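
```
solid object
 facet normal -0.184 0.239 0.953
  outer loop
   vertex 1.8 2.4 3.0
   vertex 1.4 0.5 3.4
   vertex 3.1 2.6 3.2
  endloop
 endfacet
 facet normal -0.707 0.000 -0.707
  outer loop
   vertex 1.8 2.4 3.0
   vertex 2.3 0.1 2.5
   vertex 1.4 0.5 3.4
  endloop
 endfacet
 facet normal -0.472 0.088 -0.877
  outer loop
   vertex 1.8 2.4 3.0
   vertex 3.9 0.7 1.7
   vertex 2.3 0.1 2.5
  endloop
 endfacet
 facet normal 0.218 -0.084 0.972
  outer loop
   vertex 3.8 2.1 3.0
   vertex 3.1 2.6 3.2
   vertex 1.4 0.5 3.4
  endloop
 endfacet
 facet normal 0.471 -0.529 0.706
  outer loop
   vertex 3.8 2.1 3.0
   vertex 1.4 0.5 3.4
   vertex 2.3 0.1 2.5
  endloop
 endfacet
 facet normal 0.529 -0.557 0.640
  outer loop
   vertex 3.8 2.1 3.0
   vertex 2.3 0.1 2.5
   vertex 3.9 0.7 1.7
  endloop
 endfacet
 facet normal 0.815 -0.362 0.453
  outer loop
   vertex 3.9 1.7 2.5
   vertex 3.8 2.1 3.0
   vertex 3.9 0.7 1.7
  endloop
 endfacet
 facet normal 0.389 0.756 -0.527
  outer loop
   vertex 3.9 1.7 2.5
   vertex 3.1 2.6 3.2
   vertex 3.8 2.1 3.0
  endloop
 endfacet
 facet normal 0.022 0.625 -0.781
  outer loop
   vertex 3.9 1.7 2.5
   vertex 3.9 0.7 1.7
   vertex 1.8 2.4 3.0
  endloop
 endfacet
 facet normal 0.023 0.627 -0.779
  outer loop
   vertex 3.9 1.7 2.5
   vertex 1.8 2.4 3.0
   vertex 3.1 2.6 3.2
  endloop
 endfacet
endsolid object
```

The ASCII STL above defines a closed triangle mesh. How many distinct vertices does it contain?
7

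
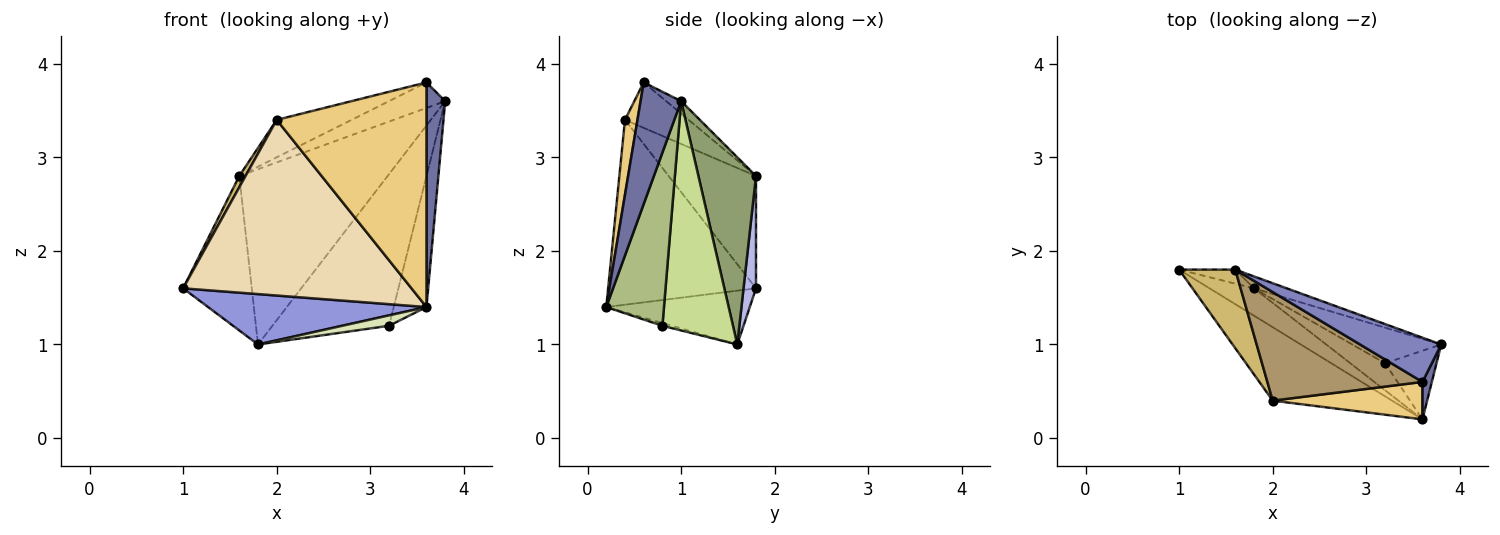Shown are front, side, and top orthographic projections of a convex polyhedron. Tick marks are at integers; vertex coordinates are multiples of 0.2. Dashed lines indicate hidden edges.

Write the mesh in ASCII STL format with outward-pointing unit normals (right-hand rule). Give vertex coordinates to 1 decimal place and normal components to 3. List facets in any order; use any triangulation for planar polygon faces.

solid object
 facet normal 0.906 -0.418 0.070
  outer loop
   vertex 3.6 0.6 3.8
   vertex 3.6 0.2 1.4
   vertex 3.8 1.0 3.6
  endloop
 endfacet
 facet normal -0.132 0.495 0.859
  outer loop
   vertex 1.6 1.8 2.8
   vertex 3.6 0.6 3.8
   vertex 3.8 1.0 3.6
  endloop
 endfacet
 facet normal -0.500 -0.761 -0.413
  outer loop
   vertex 1.8 1.6 1.0
   vertex 3.6 0.2 1.4
   vertex 1.0 1.8 1.6
  endloop
 endfacet
 facet normal 0.178 0.980 -0.089
  outer loop
   vertex 1.8 1.6 1.0
   vertex 1.0 1.8 1.6
   vertex 1.6 1.8 2.8
  endloop
 endfacet
 facet normal 0.361 0.930 -0.063
  outer loop
   vertex 1.8 1.6 1.0
   vertex 1.6 1.8 2.8
   vertex 3.8 1.0 3.6
  endloop
 endfacet
 facet normal 0.842 0.478 -0.250
  outer loop
   vertex 3.2 0.8 1.2
   vertex 3.8 1.0 3.6
   vertex 3.6 0.2 1.4
  endloop
 endfacet
 facet normal 0.507 0.839 -0.197
  outer loop
   vertex 3.2 0.8 1.2
   vertex 1.8 1.6 1.0
   vertex 3.8 1.0 3.6
  endloop
 endfacet
 facet normal -0.072 -0.358 -0.931
  outer loop
   vertex 3.2 0.8 1.2
   vertex 3.6 0.2 1.4
   vertex 1.8 1.6 1.0
  endloop
 endfacet
 facet normal -0.267 0.314 0.911
  outer loop
   vertex 2.0 0.4 3.4
   vertex 3.6 0.6 3.8
   vertex 1.6 1.8 2.8
  endloop
 endfacet
 facet normal -0.893 -0.064 0.446
  outer loop
   vertex 2.0 0.4 3.4
   vertex 1.6 1.8 2.8
   vertex 1.0 1.8 1.6
  endloop
 endfacet
 facet normal 0.082 -0.983 0.164
  outer loop
   vertex 2.0 0.4 3.4
   vertex 3.6 0.2 1.4
   vertex 3.6 0.6 3.8
  endloop
 endfacet
 facet normal -0.513 -0.792 -0.331
  outer loop
   vertex 2.0 0.4 3.4
   vertex 1.0 1.8 1.6
   vertex 3.6 0.2 1.4
  endloop
 endfacet
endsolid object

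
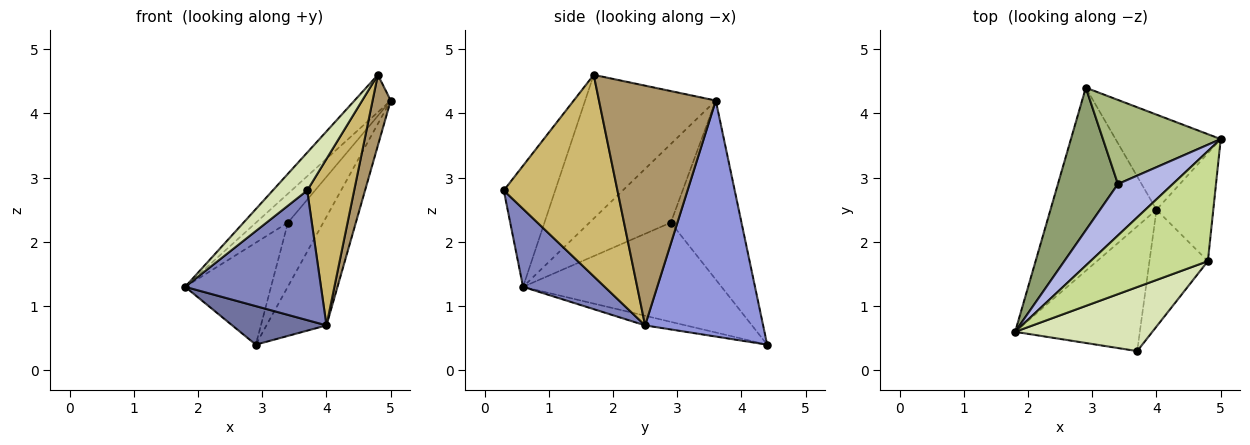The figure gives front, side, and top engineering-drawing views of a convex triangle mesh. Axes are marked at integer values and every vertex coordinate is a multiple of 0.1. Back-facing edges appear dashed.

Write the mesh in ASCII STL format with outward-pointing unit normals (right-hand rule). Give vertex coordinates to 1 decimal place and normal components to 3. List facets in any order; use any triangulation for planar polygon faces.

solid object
 facet normal -0.089 -0.205 -0.975
  outer loop
   vertex 4.0 2.5 0.7
   vertex 1.8 0.6 1.3
   vertex 2.9 4.4 0.4
  endloop
 endfacet
 facet normal 0.398 -0.661 -0.636
  outer loop
   vertex 4.0 2.5 0.7
   vertex 3.7 0.3 2.8
   vertex 1.8 0.6 1.3
  endloop
 endfacet
 facet normal 0.828 0.421 -0.369
  outer loop
   vertex 4.0 2.5 0.7
   vertex 2.9 4.4 0.4
   vertex 5.0 3.6 4.2
  endloop
 endfacet
 facet normal -0.781 0.306 0.545
  outer loop
   vertex 3.4 2.9 2.3
   vertex 1.8 0.6 1.3
   vertex 5.0 3.6 4.2
  endloop
 endfacet
 facet normal -0.802 0.347 0.485
  outer loop
   vertex 3.4 2.9 2.3
   vertex 2.9 4.4 0.4
   vertex 1.8 0.6 1.3
  endloop
 endfacet
 facet normal -0.771 0.385 0.507
  outer loop
   vertex 3.4 2.9 2.3
   vertex 5.0 3.6 4.2
   vertex 2.9 4.4 0.4
  endloop
 endfacet
 facet normal -0.757 0.210 0.618
  outer loop
   vertex 4.8 1.7 4.6
   vertex 5.0 3.6 4.2
   vertex 1.8 0.6 1.3
  endloop
 endfacet
 facet normal -0.605 -0.406 0.685
  outer loop
   vertex 4.8 1.7 4.6
   vertex 1.8 0.6 1.3
   vertex 3.7 0.3 2.8
  endloop
 endfacet
 facet normal 0.962 -0.149 -0.228
  outer loop
   vertex 4.8 1.7 4.6
   vertex 4.0 2.5 0.7
   vertex 5.0 3.6 4.2
  endloop
 endfacet
 facet normal 0.893 -0.369 -0.259
  outer loop
   vertex 4.8 1.7 4.6
   vertex 3.7 0.3 2.8
   vertex 4.0 2.5 0.7
  endloop
 endfacet
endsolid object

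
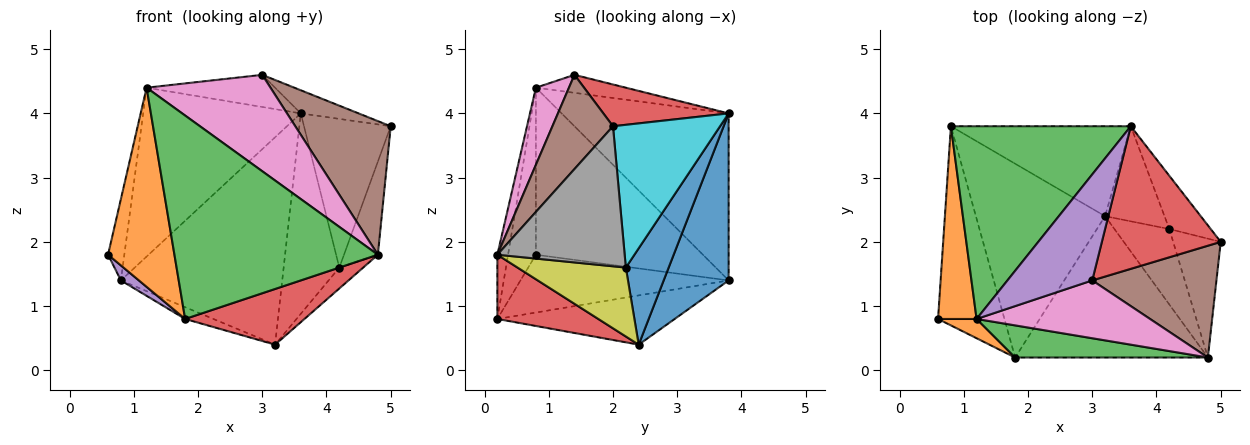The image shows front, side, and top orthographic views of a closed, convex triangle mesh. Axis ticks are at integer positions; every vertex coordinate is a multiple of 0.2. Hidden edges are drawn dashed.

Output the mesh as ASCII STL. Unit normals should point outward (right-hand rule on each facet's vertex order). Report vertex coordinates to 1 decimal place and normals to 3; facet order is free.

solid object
 facet normal 0.347 0.861 -0.373
  outer loop
   vertex 0.8 3.8 1.4
   vertex 3.6 3.8 4.0
   vertex 3.2 2.4 0.4
  endloop
 endfacet
 facet normal -0.970 0.095 0.224
  outer loop
   vertex 1.2 0.8 4.4
   vertex 0.8 3.8 1.4
   vertex 0.6 0.8 1.8
  endloop
 endfacet
 facet normal -0.573 0.540 0.617
  outer loop
   vertex 1.2 0.8 4.4
   vertex 3.6 3.8 4.0
   vertex 0.8 3.8 1.4
  endloop
 endfacet
 facet normal 0.328 0.151 0.933
  outer loop
   vertex 3.0 1.4 4.6
   vertex 5.0 2.0 3.8
   vertex 3.6 3.8 4.0
  endloop
 endfacet
 facet normal -0.199 0.284 0.938
  outer loop
   vertex 3.0 1.4 4.6
   vertex 3.6 3.8 4.0
   vertex 1.2 0.8 4.4
  endloop
 endfacet
 facet normal 0.438 -0.690 0.577
  outer loop
   vertex 3.0 1.4 4.6
   vertex 4.8 0.2 1.8
   vertex 5.0 2.0 3.8
  endloop
 endfacet
 facet normal 0.223 -0.836 0.502
  outer loop
   vertex 3.0 1.4 4.6
   vertex 1.2 0.8 4.4
   vertex 4.8 0.2 1.8
  endloop
 endfacet
 facet normal 0.918 0.244 -0.312
  outer loop
   vertex 4.2 2.2 1.6
   vertex 5.0 2.0 3.8
   vertex 4.8 0.2 1.8
  endloop
 endfacet
 facet normal 0.771 0.170 -0.614
  outer loop
   vertex 4.2 2.2 1.6
   vertex 4.8 0.2 1.8
   vertex 3.2 2.4 0.4
  endloop
 endfacet
 facet normal 0.758 0.614 -0.220
  outer loop
   vertex 4.2 2.2 1.6
   vertex 3.6 3.8 4.0
   vertex 5.0 2.0 3.8
  endloop
 endfacet
 facet normal 0.571 0.742 -0.352
  outer loop
   vertex 4.2 2.2 1.6
   vertex 3.2 2.4 0.4
   vertex 3.6 3.8 4.0
  endloop
 endfacet
 facet normal -0.385 -0.919 0.089
  outer loop
   vertex 1.8 0.2 0.8
   vertex 1.2 0.8 4.4
   vertex 0.6 0.8 1.8
  endloop
 endfacet
 facet normal -0.052 -0.986 0.156
  outer loop
   vertex 1.8 0.2 0.8
   vertex 4.8 0.2 1.8
   vertex 1.2 0.8 4.4
  endloop
 endfacet
 facet normal 0.296 -0.350 -0.889
  outer loop
   vertex 1.8 0.2 0.8
   vertex 3.2 2.4 0.4
   vertex 4.8 0.2 1.8
  endloop
 endfacet
 facet normal -0.656 -0.057 -0.753
  outer loop
   vertex 1.8 0.2 0.8
   vertex 0.6 0.8 1.8
   vertex 0.8 3.8 1.4
  endloop
 endfacet
 facet normal -0.356 0.057 -0.933
  outer loop
   vertex 1.8 0.2 0.8
   vertex 0.8 3.8 1.4
   vertex 3.2 2.4 0.4
  endloop
 endfacet
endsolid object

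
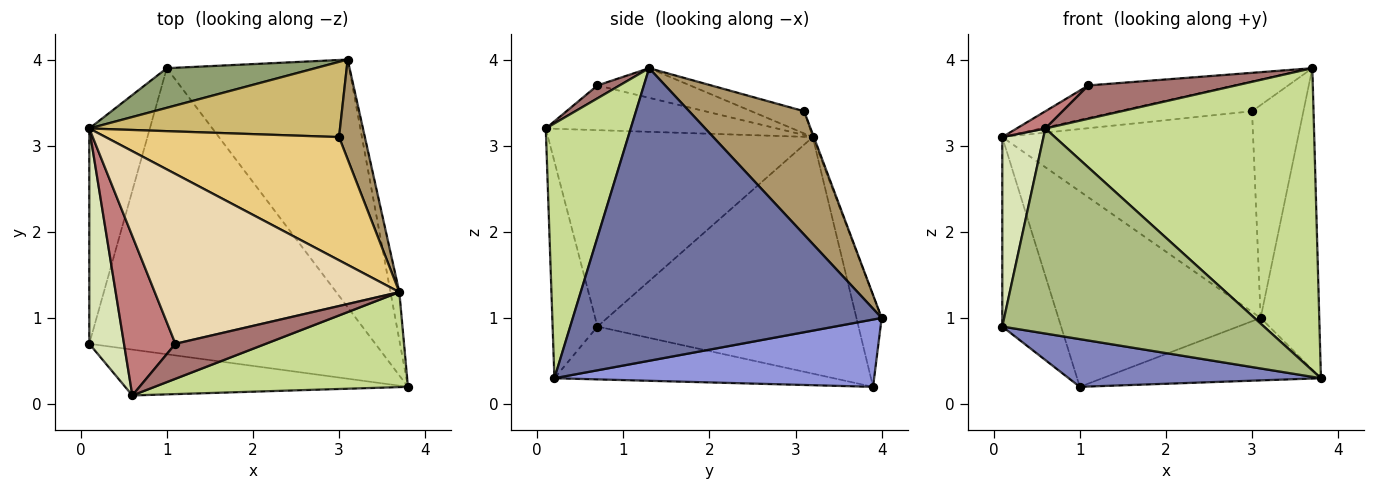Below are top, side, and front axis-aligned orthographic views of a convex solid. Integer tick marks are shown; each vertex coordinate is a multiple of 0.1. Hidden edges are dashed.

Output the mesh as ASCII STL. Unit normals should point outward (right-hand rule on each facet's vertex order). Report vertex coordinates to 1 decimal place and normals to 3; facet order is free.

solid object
 facet normal 0.982 0.186 -0.030
  outer loop
   vertex 3.7 1.3 3.9
   vertex 3.8 0.2 0.3
   vertex 3.1 4.0 1.0
  endloop
 endfacet
 facet normal -0.179 -0.162 -0.970
  outer loop
   vertex 1.0 3.9 0.2
   vertex 3.8 0.2 0.3
   vertex 0.1 0.7 0.9
  endloop
 endfacet
 facet normal 0.337 0.230 -0.913
  outer loop
   vertex 1.0 3.9 0.2
   vertex 3.1 4.0 1.0
   vertex 3.8 0.2 0.3
  endloop
 endfacet
 facet normal -0.946 0.213 -0.242
  outer loop
   vertex 1.0 3.9 0.2
   vertex 0.1 0.7 0.9
   vertex 0.1 3.2 3.1
  endloop
 endfacet
 facet normal -0.121 0.973 0.197
  outer loop
   vertex 1.0 3.9 0.2
   vertex 0.1 3.2 3.1
   vertex 3.1 4.0 1.0
  endloop
 endfacet
 facet normal -0.165 -0.963 -0.215
  outer loop
   vertex 0.6 0.1 3.2
   vertex 0.1 0.7 0.9
   vertex 3.8 0.2 0.3
  endloop
 endfacet
 facet normal 0.289 -0.913 0.287
  outer loop
   vertex 0.6 0.1 3.2
   vertex 3.8 0.2 0.3
   vertex 3.7 1.3 3.9
  endloop
 endfacet
 facet normal -0.973 -0.151 0.172
  outer loop
   vertex 0.6 0.1 3.2
   vertex 0.1 3.2 3.1
   vertex 0.1 0.7 0.9
  endloop
 endfacet
 facet normal 0.897 0.401 0.188
  outer loop
   vertex 3.0 3.1 3.4
   vertex 3.7 1.3 3.9
   vertex 3.1 4.0 1.0
  endloop
 endfacet
 facet normal -0.004 0.936 0.351
  outer loop
   vertex 3.0 3.1 3.4
   vertex 3.1 4.0 1.0
   vertex 0.1 3.2 3.1
  endloop
 endfacet
 facet normal -0.092 0.233 0.968
  outer loop
   vertex 3.0 3.1 3.4
   vertex 0.1 3.2 3.1
   vertex 3.7 1.3 3.9
  endloop
 endfacet
 facet normal -0.118 0.187 0.975
  outer loop
   vertex 1.1 0.7 3.7
   vertex 3.7 1.3 3.9
   vertex 0.1 3.2 3.1
  endloop
 endfacet
 facet normal 0.103 -0.686 0.720
  outer loop
   vertex 1.1 0.7 3.7
   vertex 0.6 0.1 3.2
   vertex 3.7 1.3 3.9
  endloop
 endfacet
 facet normal -0.654 -0.081 0.752
  outer loop
   vertex 1.1 0.7 3.7
   vertex 0.1 3.2 3.1
   vertex 0.6 0.1 3.2
  endloop
 endfacet
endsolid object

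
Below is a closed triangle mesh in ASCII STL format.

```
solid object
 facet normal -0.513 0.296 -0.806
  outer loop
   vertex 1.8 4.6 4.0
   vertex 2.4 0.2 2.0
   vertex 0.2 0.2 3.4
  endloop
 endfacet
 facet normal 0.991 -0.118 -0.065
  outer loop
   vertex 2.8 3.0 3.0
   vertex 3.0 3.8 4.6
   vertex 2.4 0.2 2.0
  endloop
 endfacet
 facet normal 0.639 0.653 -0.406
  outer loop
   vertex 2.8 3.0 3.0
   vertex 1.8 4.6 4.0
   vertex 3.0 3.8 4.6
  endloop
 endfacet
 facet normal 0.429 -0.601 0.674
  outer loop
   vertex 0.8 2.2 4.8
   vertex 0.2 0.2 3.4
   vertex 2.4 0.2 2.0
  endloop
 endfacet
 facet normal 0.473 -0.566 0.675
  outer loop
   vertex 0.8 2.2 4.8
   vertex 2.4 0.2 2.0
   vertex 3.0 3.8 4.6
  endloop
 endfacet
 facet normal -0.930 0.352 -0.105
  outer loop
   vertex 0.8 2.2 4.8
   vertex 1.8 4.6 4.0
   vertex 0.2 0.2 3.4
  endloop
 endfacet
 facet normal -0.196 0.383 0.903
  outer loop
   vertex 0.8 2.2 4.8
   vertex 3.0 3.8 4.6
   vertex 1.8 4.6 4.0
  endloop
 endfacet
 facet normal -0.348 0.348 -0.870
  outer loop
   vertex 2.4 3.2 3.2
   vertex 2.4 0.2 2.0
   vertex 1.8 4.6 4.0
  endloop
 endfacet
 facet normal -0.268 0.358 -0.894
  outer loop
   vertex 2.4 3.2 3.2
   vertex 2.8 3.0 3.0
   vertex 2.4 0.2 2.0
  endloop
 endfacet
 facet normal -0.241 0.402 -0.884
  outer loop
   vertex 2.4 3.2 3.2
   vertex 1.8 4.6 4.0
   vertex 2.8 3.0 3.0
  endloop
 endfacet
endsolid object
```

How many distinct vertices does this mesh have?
7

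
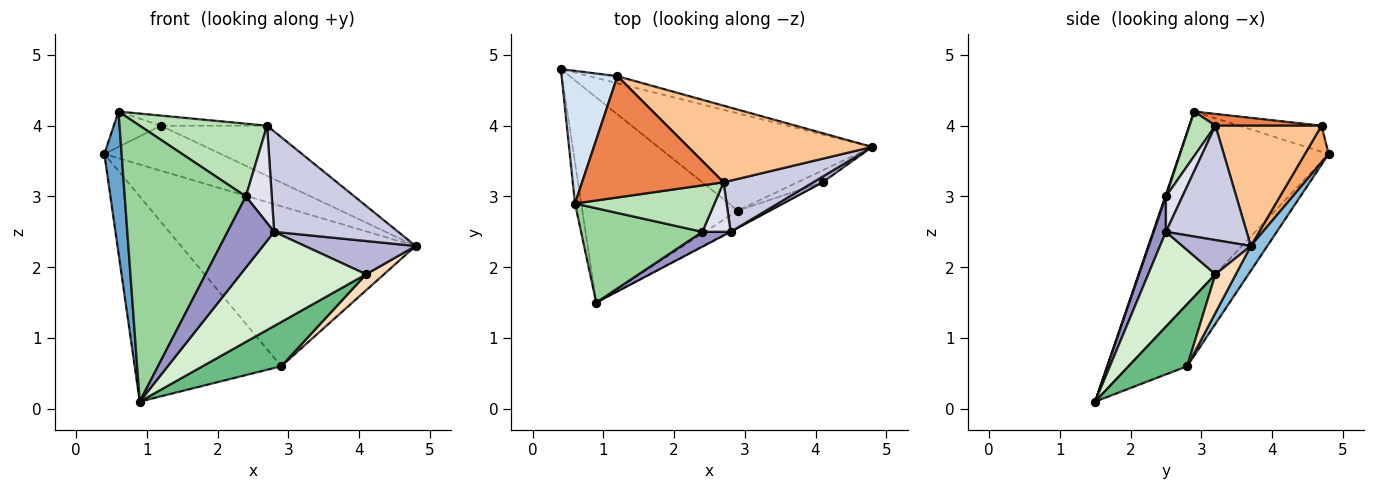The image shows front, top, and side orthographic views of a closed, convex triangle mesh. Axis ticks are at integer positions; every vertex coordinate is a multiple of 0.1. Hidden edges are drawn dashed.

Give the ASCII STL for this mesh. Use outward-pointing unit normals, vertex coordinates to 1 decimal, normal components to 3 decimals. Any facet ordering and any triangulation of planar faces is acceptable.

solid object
 facet normal -0.993 -0.115 -0.033
  outer loop
   vertex 0.6 2.9 4.2
   vertex 0.4 4.8 3.6
   vertex 0.9 1.5 0.1
  endloop
 endfacet
 facet normal 0.060 0.853 -0.519
  outer loop
   vertex 2.9 2.8 0.6
   vertex 0.4 4.8 3.6
   vertex 4.8 3.7 2.3
  endloop
 endfacet
 facet normal -0.272 0.680 -0.680
  outer loop
   vertex 2.9 2.8 0.6
   vertex 0.9 1.5 0.1
   vertex 0.4 4.8 3.6
  endloop
 endfacet
 facet normal -0.411 0.235 0.881
  outer loop
   vertex 1.2 4.7 4.0
   vertex 0.4 4.8 3.6
   vertex 0.6 2.9 4.2
  endloop
 endfacet
 facet normal 0.083 0.083 0.993
  outer loop
   vertex 1.2 4.7 4.0
   vertex 0.6 2.9 4.2
   vertex 2.7 3.2 4.0
  endloop
 endfacet
 facet normal 0.197 0.968 -0.152
  outer loop
   vertex 1.2 4.7 4.0
   vertex 4.8 3.7 2.3
   vertex 0.4 4.8 3.6
  endloop
 endfacet
 facet normal 0.480 0.480 0.734
  outer loop
   vertex 1.2 4.7 4.0
   vertex 2.7 3.2 4.0
   vertex 4.8 3.7 2.3
  endloop
 endfacet
 facet normal 0.675 -0.592 -0.441
  outer loop
   vertex 4.1 3.2 1.9
   vertex 2.9 2.8 0.6
   vertex 4.8 3.7 2.3
  endloop
 endfacet
 facet normal 0.571 -0.767 -0.291
  outer loop
   vertex 4.1 3.2 1.9
   vertex 0.9 1.5 0.1
   vertex 2.9 2.8 0.6
  endloop
 endfacet
 facet normal 0.005 -0.946 0.323
  outer loop
   vertex 2.4 2.5 3.0
   vertex 0.6 2.9 4.2
   vertex 0.9 1.5 0.1
  endloop
 endfacet
 facet normal 0.169 -0.831 0.531
  outer loop
   vertex 2.4 2.5 3.0
   vertex 2.7 3.2 4.0
   vertex 0.6 2.9 4.2
  endloop
 endfacet
 facet normal 0.472 -0.882 -0.006
  outer loop
   vertex 2.8 2.5 2.5
   vertex 0.9 1.5 0.1
   vertex 4.1 3.2 1.9
  endloop
 endfacet
 facet normal 0.248 -0.948 0.199
  outer loop
   vertex 2.8 2.5 2.5
   vertex 2.4 2.5 3.0
   vertex 0.9 1.5 0.1
  endloop
 endfacet
 facet normal 0.520 -0.842 0.143
  outer loop
   vertex 2.8 2.5 2.5
   vertex 4.1 3.2 1.9
   vertex 4.8 3.7 2.3
  endloop
 endfacet
 facet normal 0.502 -0.771 0.393
  outer loop
   vertex 2.8 2.5 2.5
   vertex 4.8 3.7 2.3
   vertex 2.7 3.2 4.0
  endloop
 endfacet
 facet normal 0.493 -0.775 0.395
  outer loop
   vertex 2.8 2.5 2.5
   vertex 2.7 3.2 4.0
   vertex 2.4 2.5 3.0
  endloop
 endfacet
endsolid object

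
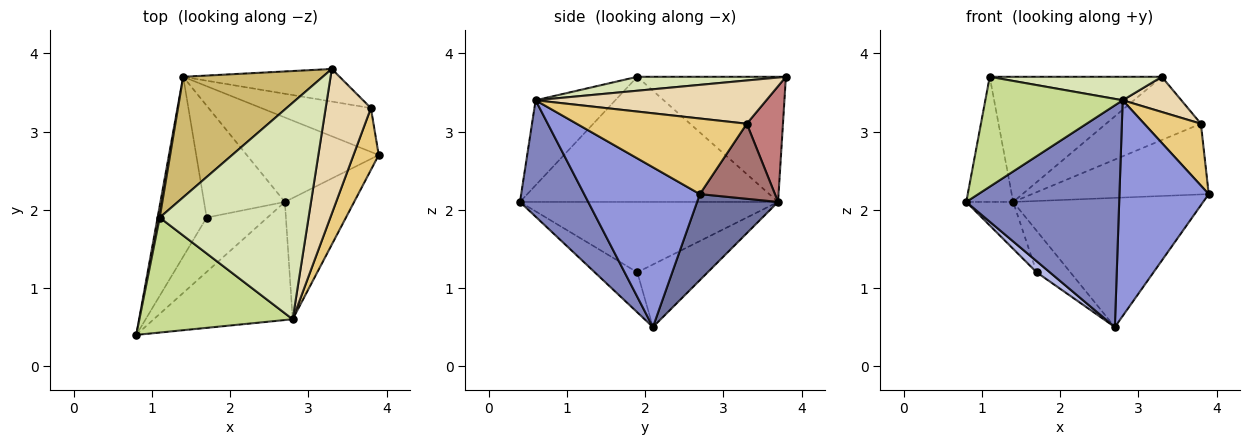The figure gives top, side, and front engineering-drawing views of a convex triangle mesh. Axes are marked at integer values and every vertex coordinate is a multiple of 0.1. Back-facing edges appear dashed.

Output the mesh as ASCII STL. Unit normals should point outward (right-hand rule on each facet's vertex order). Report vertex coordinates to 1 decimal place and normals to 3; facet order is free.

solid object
 facet normal 0.336 0.788 -0.515
  outer loop
   vertex 1.4 3.7 2.1
   vertex 3.9 2.7 2.2
   vertex 2.7 2.1 0.5
  endloop
 endfacet
 facet normal 0.366 -0.821 -0.437
  outer loop
   vertex 2.8 0.6 3.4
   vertex 0.8 0.4 2.1
   vertex 2.7 2.1 0.5
  endloop
 endfacet
 facet normal 0.749 -0.578 -0.325
  outer loop
   vertex 2.8 0.6 3.4
   vertex 2.7 2.1 0.5
   vertex 3.9 2.7 2.2
  endloop
 endfacet
 facet normal -0.542 -0.168 -0.823
  outer loop
   vertex 1.7 1.9 1.2
   vertex 2.7 2.1 0.5
   vertex 0.8 0.4 2.1
  endloop
 endfacet
 facet normal -0.811 0.148 -0.566
  outer loop
   vertex 1.7 1.9 1.2
   vertex 0.8 0.4 2.1
   vertex 1.4 3.7 2.1
  endloop
 endfacet
 facet normal -0.587 0.281 -0.759
  outer loop
   vertex 1.7 1.9 1.2
   vertex 1.4 3.7 2.1
   vertex 2.7 2.1 0.5
  endloop
 endfacet
 facet normal -0.372 -0.641 0.671
  outer loop
   vertex 1.1 1.9 3.7
   vertex 0.8 0.4 2.1
   vertex 2.8 0.6 3.4
  endloop
 endfacet
 facet normal 0.093 -0.107 0.990
  outer loop
   vertex 1.1 1.9 3.7
   vertex 2.8 0.6 3.4
   vertex 3.3 3.8 3.7
  endloop
 endfacet
 facet normal -0.984 0.179 0.017
  outer loop
   vertex 1.1 1.9 3.7
   vertex 1.4 3.7 2.1
   vertex 0.8 0.4 2.1
  endloop
 endfacet
 facet normal -0.528 0.612 0.589
  outer loop
   vertex 1.1 1.9 3.7
   vertex 3.3 3.8 3.7
   vertex 1.4 3.7 2.1
  endloop
 endfacet
 facet normal 0.905 -0.302 0.302
  outer loop
   vertex 3.8 3.3 3.1
   vertex 2.8 0.6 3.4
   vertex 3.9 2.7 2.2
  endloop
 endfacet
 facet normal 0.681 -0.173 0.712
  outer loop
   vertex 3.8 3.3 3.1
   vertex 3.3 3.8 3.7
   vertex 2.8 0.6 3.4
  endloop
 endfacet
 facet normal 0.340 0.800 -0.495
  outer loop
   vertex 3.8 3.3 3.1
   vertex 3.9 2.7 2.2
   vertex 1.4 3.7 2.1
  endloop
 endfacet
 facet normal 0.321 0.842 -0.434
  outer loop
   vertex 3.8 3.3 3.1
   vertex 1.4 3.7 2.1
   vertex 3.3 3.8 3.7
  endloop
 endfacet
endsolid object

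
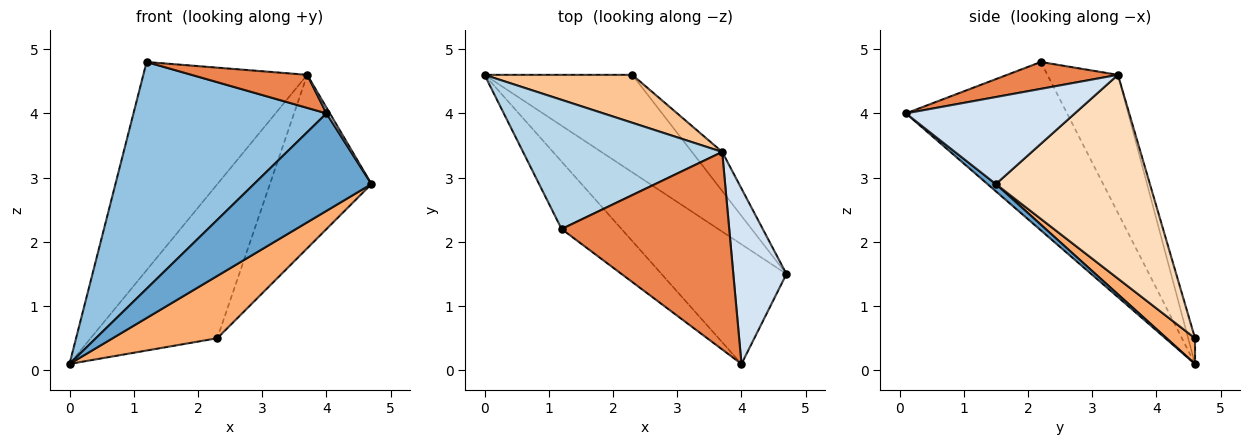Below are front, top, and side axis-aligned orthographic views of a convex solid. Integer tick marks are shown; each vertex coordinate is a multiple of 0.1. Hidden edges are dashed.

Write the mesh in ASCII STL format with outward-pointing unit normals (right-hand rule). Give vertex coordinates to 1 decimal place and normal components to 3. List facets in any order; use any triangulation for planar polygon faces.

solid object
 facet normal 0.045 -0.631 -0.774
  outer loop
   vertex 4.0 0.1 4.0
   vertex 0.0 4.6 0.1
   vertex 4.7 1.5 2.9
  endloop
 endfacet
 facet normal -0.625 -0.748 -0.223
  outer loop
   vertex 1.2 2.2 4.8
   vertex 0.0 4.6 0.1
   vertex 4.0 0.1 4.0
  endloop
 endfacet
 facet normal -0.343 0.798 0.495
  outer loop
   vertex 3.7 3.4 4.6
   vertex 0.0 4.6 0.1
   vertex 1.2 2.2 4.8
  endloop
 endfacet
 facet normal 0.853 -0.017 0.521
  outer loop
   vertex 3.7 3.4 4.6
   vertex 4.0 0.1 4.0
   vertex 4.7 1.5 2.9
  endloop
 endfacet
 facet normal 0.156 -0.163 0.974
  outer loop
   vertex 3.7 3.4 4.6
   vertex 1.2 2.2 4.8
   vertex 4.0 0.1 4.0
  endloop
 endfacet
 facet normal 0.145 -0.533 -0.834
  outer loop
   vertex 2.3 4.6 0.5
   vertex 4.7 1.5 2.9
   vertex 0.0 4.6 0.1
  endloop
 endfacet
 facet normal -0.052 0.954 0.297
  outer loop
   vertex 2.3 4.6 0.5
   vertex 0.0 4.6 0.1
   vertex 3.7 3.4 4.6
  endloop
 endfacet
 facet normal 0.829 0.546 -0.123
  outer loop
   vertex 2.3 4.6 0.5
   vertex 3.7 3.4 4.6
   vertex 4.7 1.5 2.9
  endloop
 endfacet
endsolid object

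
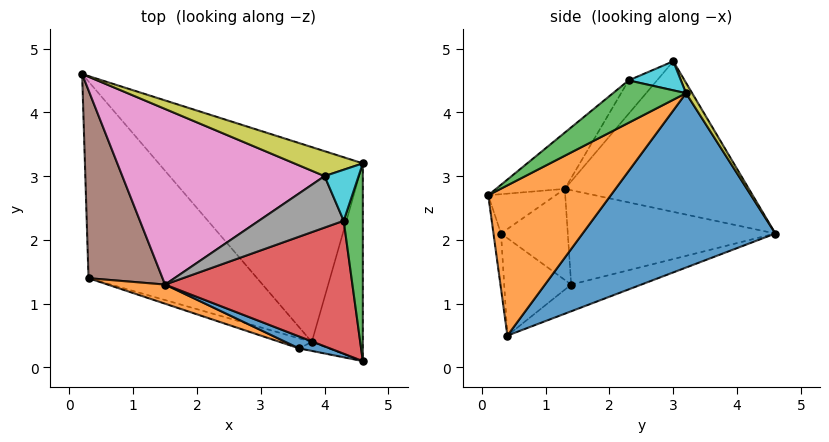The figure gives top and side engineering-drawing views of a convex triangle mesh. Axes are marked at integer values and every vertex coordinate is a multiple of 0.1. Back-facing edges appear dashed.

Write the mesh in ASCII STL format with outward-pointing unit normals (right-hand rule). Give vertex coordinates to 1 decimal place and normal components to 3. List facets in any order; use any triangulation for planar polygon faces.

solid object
 facet normal 0.496 0.646 -0.580
  outer loop
   vertex 3.8 0.4 0.5
   vertex 0.2 4.6 2.1
   vertex 4.6 3.2 4.3
  endloop
 endfacet
 facet normal 0.934 0.164 -0.317
  outer loop
   vertex 3.8 0.4 0.5
   vertex 4.6 3.2 4.3
   vertex 4.6 0.1 2.7
  endloop
 endfacet
 facet normal 0.892 -0.208 0.402
  outer loop
   vertex 4.3 2.3 4.5
   vertex 4.6 0.1 2.7
   vertex 4.6 3.2 4.3
  endloop
 endfacet
 facet normal -0.222 -0.635 0.740
  outer loop
   vertex 4.3 2.3 4.5
   vertex 1.5 1.3 2.8
   vertex 4.6 0.1 2.7
  endloop
 endfacet
 facet normal -0.152 0.235 -0.960
  outer loop
   vertex 0.3 1.4 1.3
   vertex 0.2 4.6 2.1
   vertex 3.8 0.4 0.5
  endloop
 endfacet
 facet normal -0.774 -0.176 0.608
  outer loop
   vertex 0.3 1.4 1.3
   vertex 1.5 1.3 2.8
   vertex 0.2 4.6 2.1
  endloop
 endfacet
 facet normal -0.596 -0.065 0.800
  outer loop
   vertex 4.0 3.0 4.8
   vertex 0.2 4.6 2.1
   vertex 1.5 1.3 2.8
  endloop
 endfacet
 facet normal -0.320 -0.486 0.813
  outer loop
   vertex 4.0 3.0 4.8
   vertex 1.5 1.3 2.8
   vertex 4.3 2.3 4.5
  endloop
 endfacet
 facet normal 0.066 0.897 0.438
  outer loop
   vertex 4.0 3.0 4.8
   vertex 4.6 3.2 4.3
   vertex 0.2 4.6 2.1
  endloop
 endfacet
 facet normal 0.649 -0.047 0.760
  outer loop
   vertex 4.0 3.0 4.8
   vertex 4.3 2.3 4.5
   vertex 4.6 3.2 4.3
  endloop
 endfacet
 facet normal -0.340 -0.902 0.267
  outer loop
   vertex 3.6 0.3 2.1
   vertex 4.6 0.1 2.7
   vertex 1.5 1.3 2.8
  endloop
 endfacet
 facet normal -0.357 -0.907 0.225
  outer loop
   vertex 3.6 0.3 2.1
   vertex 1.5 1.3 2.8
   vertex 0.3 1.4 1.3
  endloop
 endfacet
 facet normal -0.149 -0.986 -0.080
  outer loop
   vertex 3.6 0.3 2.1
   vertex 3.8 0.4 0.5
   vertex 4.6 0.1 2.7
  endloop
 endfacet
 facet normal -0.294 -0.951 -0.096
  outer loop
   vertex 3.6 0.3 2.1
   vertex 0.3 1.4 1.3
   vertex 3.8 0.4 0.5
  endloop
 endfacet
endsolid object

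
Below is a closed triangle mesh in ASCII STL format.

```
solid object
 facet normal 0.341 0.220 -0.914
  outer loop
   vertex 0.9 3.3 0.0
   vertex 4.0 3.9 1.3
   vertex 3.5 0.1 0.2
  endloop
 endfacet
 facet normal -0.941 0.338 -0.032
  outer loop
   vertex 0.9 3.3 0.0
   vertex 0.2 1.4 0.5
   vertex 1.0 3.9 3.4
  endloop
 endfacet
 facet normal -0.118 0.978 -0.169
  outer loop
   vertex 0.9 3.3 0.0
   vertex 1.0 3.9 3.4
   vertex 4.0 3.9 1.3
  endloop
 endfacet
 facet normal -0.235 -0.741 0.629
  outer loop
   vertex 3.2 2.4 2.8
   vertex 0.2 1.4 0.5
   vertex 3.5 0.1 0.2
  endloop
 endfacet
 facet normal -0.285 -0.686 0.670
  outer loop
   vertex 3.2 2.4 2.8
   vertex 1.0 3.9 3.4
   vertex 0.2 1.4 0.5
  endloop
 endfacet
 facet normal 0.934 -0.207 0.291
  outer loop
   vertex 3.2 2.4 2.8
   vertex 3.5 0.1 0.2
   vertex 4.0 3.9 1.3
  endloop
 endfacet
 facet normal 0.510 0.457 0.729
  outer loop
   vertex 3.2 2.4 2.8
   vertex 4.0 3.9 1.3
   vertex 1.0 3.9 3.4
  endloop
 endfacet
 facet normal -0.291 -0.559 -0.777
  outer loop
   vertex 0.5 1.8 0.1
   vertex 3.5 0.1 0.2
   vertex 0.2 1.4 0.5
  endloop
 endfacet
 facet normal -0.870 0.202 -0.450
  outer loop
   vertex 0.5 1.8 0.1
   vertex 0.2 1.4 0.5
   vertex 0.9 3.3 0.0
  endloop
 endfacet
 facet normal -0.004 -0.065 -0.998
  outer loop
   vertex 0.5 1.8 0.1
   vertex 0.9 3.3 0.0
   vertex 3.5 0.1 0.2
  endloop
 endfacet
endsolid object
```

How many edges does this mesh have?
15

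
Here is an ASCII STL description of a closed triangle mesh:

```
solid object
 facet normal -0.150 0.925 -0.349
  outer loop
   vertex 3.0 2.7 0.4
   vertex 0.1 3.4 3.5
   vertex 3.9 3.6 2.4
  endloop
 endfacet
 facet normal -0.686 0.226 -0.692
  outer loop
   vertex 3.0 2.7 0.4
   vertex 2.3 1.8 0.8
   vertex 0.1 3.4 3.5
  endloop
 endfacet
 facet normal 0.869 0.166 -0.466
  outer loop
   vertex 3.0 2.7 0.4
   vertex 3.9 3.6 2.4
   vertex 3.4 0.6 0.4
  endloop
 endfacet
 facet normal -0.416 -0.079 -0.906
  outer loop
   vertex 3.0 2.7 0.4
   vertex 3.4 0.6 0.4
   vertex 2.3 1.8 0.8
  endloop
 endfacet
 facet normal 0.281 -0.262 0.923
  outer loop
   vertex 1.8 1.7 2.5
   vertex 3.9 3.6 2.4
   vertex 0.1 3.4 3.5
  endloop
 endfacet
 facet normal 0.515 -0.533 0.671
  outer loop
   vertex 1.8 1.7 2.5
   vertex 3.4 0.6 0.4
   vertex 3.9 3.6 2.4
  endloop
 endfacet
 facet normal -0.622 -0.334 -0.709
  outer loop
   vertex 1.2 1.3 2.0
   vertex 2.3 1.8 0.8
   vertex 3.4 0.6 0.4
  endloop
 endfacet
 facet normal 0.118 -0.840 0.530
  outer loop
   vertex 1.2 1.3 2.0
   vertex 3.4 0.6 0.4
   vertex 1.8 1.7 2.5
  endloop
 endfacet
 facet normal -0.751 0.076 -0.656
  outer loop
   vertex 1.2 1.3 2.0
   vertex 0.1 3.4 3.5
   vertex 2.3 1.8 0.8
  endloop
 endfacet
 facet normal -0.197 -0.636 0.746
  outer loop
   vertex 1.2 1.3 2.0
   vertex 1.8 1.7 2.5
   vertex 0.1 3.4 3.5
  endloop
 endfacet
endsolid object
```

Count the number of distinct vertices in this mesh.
7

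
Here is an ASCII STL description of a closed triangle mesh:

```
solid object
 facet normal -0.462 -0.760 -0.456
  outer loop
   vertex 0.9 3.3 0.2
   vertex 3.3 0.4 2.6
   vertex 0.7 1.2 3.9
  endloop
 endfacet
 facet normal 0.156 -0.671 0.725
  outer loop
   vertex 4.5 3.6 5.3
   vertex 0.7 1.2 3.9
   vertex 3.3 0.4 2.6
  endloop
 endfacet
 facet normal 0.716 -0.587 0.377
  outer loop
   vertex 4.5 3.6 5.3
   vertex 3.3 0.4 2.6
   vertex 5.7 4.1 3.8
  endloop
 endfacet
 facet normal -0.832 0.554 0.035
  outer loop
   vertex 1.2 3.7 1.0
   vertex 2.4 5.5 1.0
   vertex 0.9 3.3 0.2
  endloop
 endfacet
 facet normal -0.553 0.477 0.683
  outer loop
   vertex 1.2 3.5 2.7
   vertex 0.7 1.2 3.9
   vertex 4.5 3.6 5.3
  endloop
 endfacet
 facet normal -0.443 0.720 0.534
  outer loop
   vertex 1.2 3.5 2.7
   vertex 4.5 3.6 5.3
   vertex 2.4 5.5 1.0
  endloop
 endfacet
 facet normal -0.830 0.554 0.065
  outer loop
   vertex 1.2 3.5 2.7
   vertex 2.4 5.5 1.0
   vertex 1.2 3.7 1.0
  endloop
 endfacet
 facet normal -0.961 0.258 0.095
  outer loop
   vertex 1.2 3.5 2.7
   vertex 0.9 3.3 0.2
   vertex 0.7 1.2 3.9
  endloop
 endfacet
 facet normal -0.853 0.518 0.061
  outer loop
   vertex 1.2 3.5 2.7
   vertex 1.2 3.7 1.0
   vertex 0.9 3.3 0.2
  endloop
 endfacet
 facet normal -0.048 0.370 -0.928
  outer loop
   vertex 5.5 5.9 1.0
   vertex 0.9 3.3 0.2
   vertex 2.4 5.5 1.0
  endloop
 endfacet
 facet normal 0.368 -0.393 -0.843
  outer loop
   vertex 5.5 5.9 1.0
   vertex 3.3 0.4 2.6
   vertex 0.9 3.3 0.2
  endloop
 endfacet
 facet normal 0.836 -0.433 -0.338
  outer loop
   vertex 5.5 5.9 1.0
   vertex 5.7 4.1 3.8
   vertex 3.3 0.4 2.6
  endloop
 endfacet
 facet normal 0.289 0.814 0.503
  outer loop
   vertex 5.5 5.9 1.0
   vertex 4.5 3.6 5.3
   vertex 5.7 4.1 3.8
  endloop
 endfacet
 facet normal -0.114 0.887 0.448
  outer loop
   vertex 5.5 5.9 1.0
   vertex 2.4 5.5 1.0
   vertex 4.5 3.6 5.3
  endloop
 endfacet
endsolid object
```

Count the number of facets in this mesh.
14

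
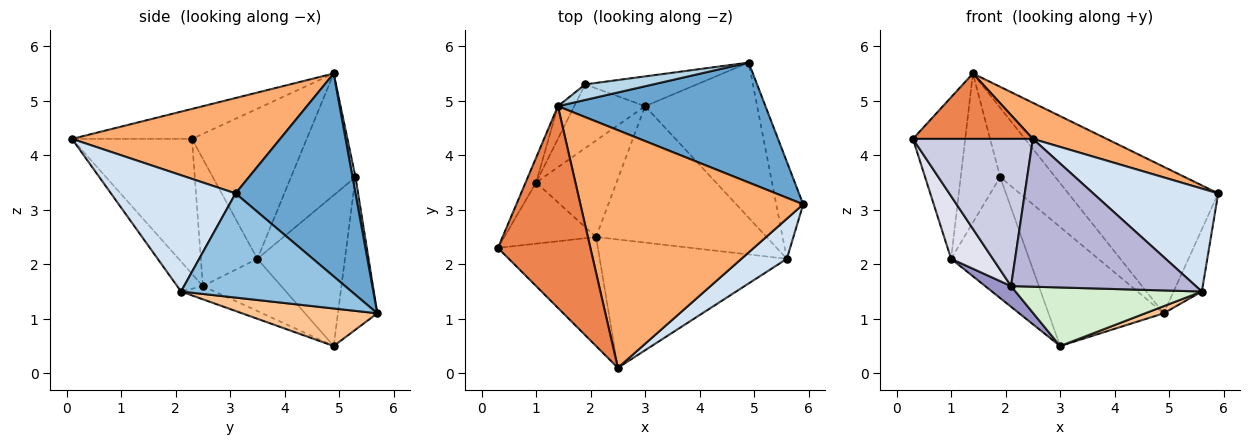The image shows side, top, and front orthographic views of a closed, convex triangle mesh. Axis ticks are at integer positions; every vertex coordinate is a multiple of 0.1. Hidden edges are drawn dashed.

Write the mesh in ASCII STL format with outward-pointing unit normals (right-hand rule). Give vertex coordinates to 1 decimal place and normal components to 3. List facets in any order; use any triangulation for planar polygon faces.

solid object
 facet normal 0.526 0.658 0.538
  outer loop
   vertex 1.4 4.9 5.5
   vertex 5.9 3.1 3.3
   vertex 4.9 5.7 1.1
  endloop
 endfacet
 facet normal 0.956 0.158 -0.247
  outer loop
   vertex 5.6 2.1 1.5
   vertex 4.9 5.7 1.1
   vertex 5.9 3.1 3.3
  endloop
 endfacet
 facet normal 0.053 0.974 0.219
  outer loop
   vertex 1.9 5.3 3.6
   vertex 1.4 4.9 5.5
   vertex 4.9 5.7 1.1
  endloop
 endfacet
 facet normal 0.681 -0.683 0.266
  outer loop
   vertex 2.5 0.1 4.3
   vertex 5.6 2.1 1.5
   vertex 5.9 3.1 3.3
  endloop
 endfacet
 facet normal -0.295 -0.295 0.909
  outer loop
   vertex 2.5 0.1 4.3
   vertex 1.4 4.9 5.5
   vertex 0.3 2.3 4.3
  endloop
 endfacet
 facet normal 0.390 -0.138 0.910
  outer loop
   vertex 2.5 0.1 4.3
   vertex 5.9 3.1 3.3
   vertex 1.4 4.9 5.5
  endloop
 endfacet
 facet normal 0.317 -0.044 -0.947
  outer loop
   vertex 3.0 4.9 0.5
   vertex 4.9 5.7 1.1
   vertex 5.6 2.1 1.5
  endloop
 endfacet
 facet normal -0.315 0.921 -0.231
  outer loop
   vertex 3.0 4.9 0.5
   vertex 1.9 5.3 3.6
   vertex 4.9 5.7 1.1
  endloop
 endfacet
 facet normal -0.704 0.628 -0.331
  outer loop
   vertex 1.0 3.5 2.1
   vertex 1.9 5.3 3.6
   vertex 3.0 4.9 0.5
  endloop
 endfacet
 facet normal -0.908 0.414 -0.063
  outer loop
   vertex 1.0 3.5 2.1
   vertex 0.3 2.3 4.3
   vertex 1.4 4.9 5.5
  endloop
 endfacet
 facet normal -0.847 0.519 -0.114
  outer loop
   vertex 1.0 3.5 2.1
   vertex 1.4 4.9 5.5
   vertex 1.9 5.3 3.6
  endloop
 endfacet
 facet normal -0.071 -0.393 -0.917
  outer loop
   vertex 2.1 2.5 1.6
   vertex 3.0 4.9 0.5
   vertex 5.6 2.1 1.5
  endloop
 endfacet
 facet normal -0.536 -0.177 -0.825
  outer loop
   vertex 2.1 2.5 1.6
   vertex 1.0 3.5 2.1
   vertex 3.0 4.9 0.5
  endloop
 endfacet
 facet normal -0.104 -0.751 -0.652
  outer loop
   vertex 2.1 2.5 1.6
   vertex 5.6 2.1 1.5
   vertex 2.5 0.1 4.3
  endloop
 endfacet
 facet normal -0.626 -0.626 -0.464
  outer loop
   vertex 2.1 2.5 1.6
   vertex 2.5 0.1 4.3
   vertex 0.3 2.3 4.3
  endloop
 endfacet
 facet normal -0.696 -0.514 -0.502
  outer loop
   vertex 2.1 2.5 1.6
   vertex 0.3 2.3 4.3
   vertex 1.0 3.5 2.1
  endloop
 endfacet
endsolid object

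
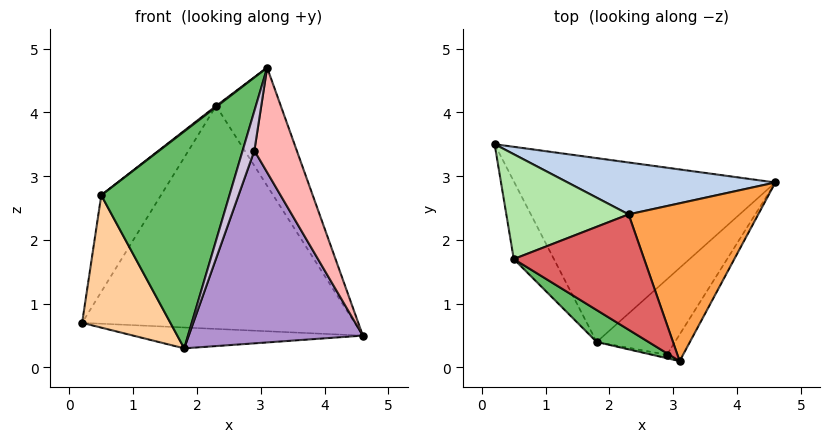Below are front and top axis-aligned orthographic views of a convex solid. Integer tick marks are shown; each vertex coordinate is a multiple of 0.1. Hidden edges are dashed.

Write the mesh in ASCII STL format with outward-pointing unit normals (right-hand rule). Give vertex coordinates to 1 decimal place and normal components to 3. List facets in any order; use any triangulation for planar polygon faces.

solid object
 facet normal -0.030 0.113 -0.993
  outer loop
   vertex 1.8 0.4 0.3
   vertex 0.2 3.5 0.7
   vertex 4.6 2.9 0.5
  endloop
 endfacet
 facet normal 0.142 0.964 0.224
  outer loop
   vertex 2.3 2.4 4.1
   vertex 4.6 2.9 0.5
   vertex 0.2 3.5 0.7
  endloop
 endfacet
 facet normal 0.747 0.399 0.532
  outer loop
   vertex 2.3 2.4 4.1
   vertex 3.1 0.1 4.7
   vertex 4.6 2.9 0.5
  endloop
 endfacet
 facet normal -0.874 -0.419 -0.246
  outer loop
   vertex 0.5 1.7 2.7
   vertex 0.2 3.5 0.7
   vertex 1.8 0.4 0.3
  endloop
 endfacet
 facet normal -0.585 -0.803 0.118
  outer loop
   vertex 0.5 1.7 2.7
   vertex 1.8 0.4 0.3
   vertex 3.1 0.1 4.7
  endloop
 endfacet
 facet normal -0.641 0.520 0.564
  outer loop
   vertex 0.5 1.7 2.7
   vertex 2.3 2.4 4.1
   vertex 0.2 3.5 0.7
  endloop
 endfacet
 facet normal -0.612 -0.007 0.791
  outer loop
   vertex 0.5 1.7 2.7
   vertex 3.1 0.1 4.7
   vertex 2.3 2.4 4.1
  endloop
 endfacet
 facet normal 0.745 -0.646 -0.164
  outer loop
   vertex 2.9 0.2 3.4
   vertex 4.6 2.9 0.5
   vertex 3.1 0.1 4.7
  endloop
 endfacet
 facet normal 0.651 -0.707 -0.277
  outer loop
   vertex 2.9 0.2 3.4
   vertex 1.8 0.4 0.3
   vertex 4.6 2.9 0.5
  endloop
 endfacet
 facet normal 0.061 -0.994 -0.086
  outer loop
   vertex 2.9 0.2 3.4
   vertex 3.1 0.1 4.7
   vertex 1.8 0.4 0.3
  endloop
 endfacet
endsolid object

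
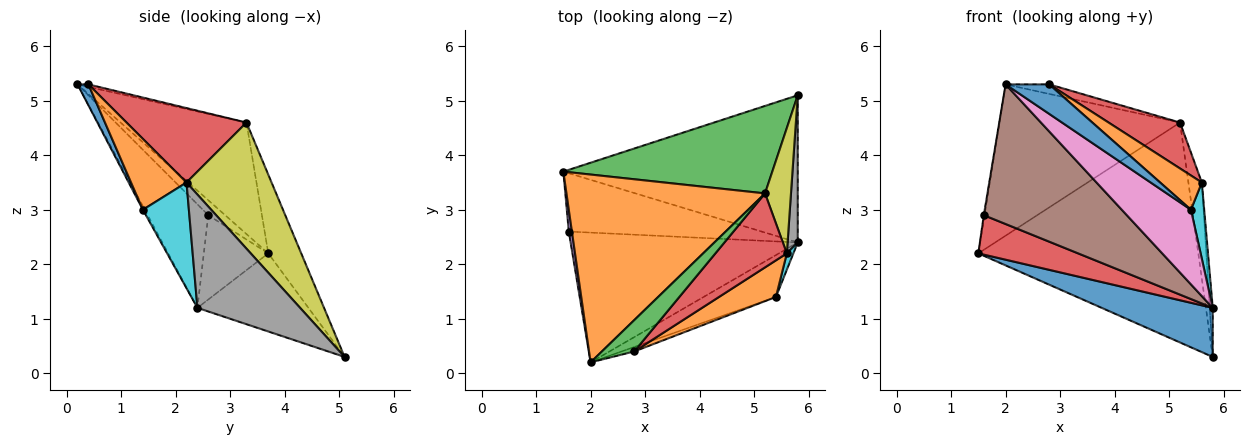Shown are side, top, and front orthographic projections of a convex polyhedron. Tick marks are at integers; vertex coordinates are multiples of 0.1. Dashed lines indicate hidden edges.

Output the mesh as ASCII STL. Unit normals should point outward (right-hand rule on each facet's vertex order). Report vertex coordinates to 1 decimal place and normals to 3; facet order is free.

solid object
 facet normal -0.302 -0.302 -0.905
  outer loop
   vertex 5.8 5.1 0.3
   vertex 5.8 2.4 1.2
   vertex 1.5 3.7 2.2
  endloop
 endfacet
 facet normal -0.401 0.575 0.714
  outer loop
   vertex 5.2 3.3 4.6
   vertex 1.5 3.7 2.2
   vertex 2.0 0.2 5.3
  endloop
 endfacet
 facet normal -0.138 0.920 0.366
  outer loop
   vertex 5.2 3.3 4.6
   vertex 5.8 5.1 0.3
   vertex 1.5 3.7 2.2
  endloop
 endfacet
 facet normal -0.340 -0.527 -0.779
  outer loop
   vertex 1.6 2.6 2.9
   vertex 1.5 3.7 2.2
   vertex 5.8 2.4 1.2
  endloop
 endfacet
 facet normal -0.978 0.041 0.204
  outer loop
   vertex 1.6 2.6 2.9
   vertex 2.0 0.2 5.3
   vertex 1.5 3.7 2.2
  endloop
 endfacet
 facet normal -0.296 -0.700 -0.650
  outer loop
   vertex 1.6 2.6 2.9
   vertex 5.8 2.4 1.2
   vertex 2.0 0.2 5.3
  endloop
 endfacet
 facet normal -0.023 -0.872 -0.489
  outer loop
   vertex 5.4 1.4 3.0
   vertex 2.0 0.2 5.3
   vertex 5.8 2.4 1.2
  endloop
 endfacet
 facet normal 0.996 0.030 0.089
  outer loop
   vertex 5.6 2.2 3.5
   vertex 5.8 2.4 1.2
   vertex 5.8 5.1 0.3
  endloop
 endfacet
 facet normal 0.968 0.153 0.199
  outer loop
   vertex 5.6 2.2 3.5
   vertex 5.8 5.1 0.3
   vertex 5.2 3.3 4.6
  endloop
 endfacet
 facet normal 0.959 -0.277 0.059
  outer loop
   vertex 5.6 2.2 3.5
   vertex 5.4 1.4 3.0
   vertex 5.8 2.4 1.2
  endloop
 endfacet
 facet normal 0.240 -0.960 -0.146
  outer loop
   vertex 2.8 0.4 5.3
   vertex 2.0 0.2 5.3
   vertex 5.4 1.4 3.0
  endloop
 endfacet
 facet normal 0.672 -0.506 0.540
  outer loop
   vertex 2.8 0.4 5.3
   vertex 5.4 1.4 3.0
   vertex 5.6 2.2 3.5
  endloop
 endfacet
 facet normal -0.073 0.290 0.954
  outer loop
   vertex 2.8 0.4 5.3
   vertex 5.2 3.3 4.6
   vertex 2.0 0.2 5.3
  endloop
 endfacet
 facet normal 0.663 -0.395 0.636
  outer loop
   vertex 2.8 0.4 5.3
   vertex 5.6 2.2 3.5
   vertex 5.2 3.3 4.6
  endloop
 endfacet
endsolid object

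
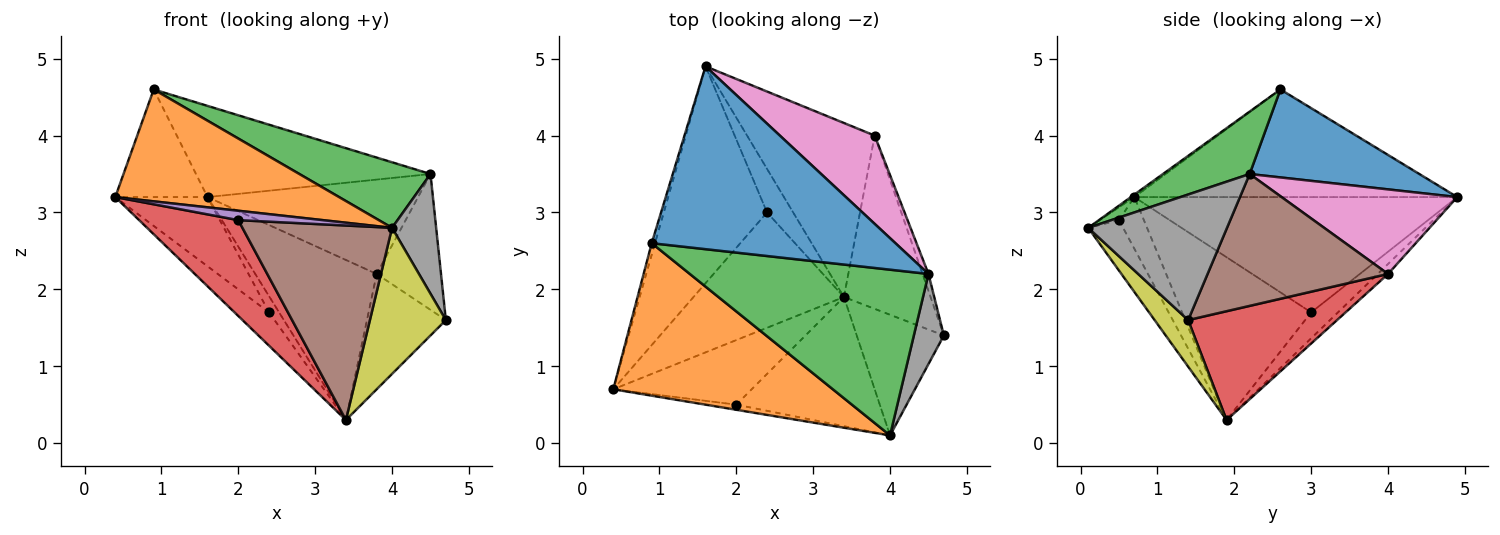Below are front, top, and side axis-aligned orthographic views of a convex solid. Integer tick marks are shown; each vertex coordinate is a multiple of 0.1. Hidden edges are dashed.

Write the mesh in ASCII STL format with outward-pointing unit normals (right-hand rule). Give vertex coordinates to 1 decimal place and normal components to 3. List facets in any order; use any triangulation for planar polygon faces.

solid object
 facet normal -0.729 0.208 -0.652
  outer loop
   vertex 2.4 3.0 1.7
   vertex 0.4 0.7 3.2
   vertex 1.6 4.9 3.2
  endloop
 endfacet
 facet normal -0.721 0.192 -0.666
  outer loop
   vertex 2.4 3.0 1.7
   vertex 3.4 1.9 0.3
   vertex 0.4 0.7 3.2
  endloop
 endfacet
 facet normal -0.680 0.256 -0.687
  outer loop
   vertex 2.4 3.0 1.7
   vertex 1.6 4.9 3.2
   vertex 3.4 1.9 0.3
  endloop
 endfacet
 facet normal 0.723 0.383 -0.575
  outer loop
   vertex 3.8 4.0 2.2
   vertex 4.7 1.4 1.6
   vertex 3.4 1.9 0.3
  endloop
 endfacet
 facet normal -0.058 0.676 -0.735
  outer loop
   vertex 3.8 4.0 2.2
   vertex 3.4 1.9 0.3
   vertex 1.6 4.9 3.2
  endloop
 endfacet
 facet normal 0.941 0.336 -0.042
  outer loop
   vertex 3.8 4.0 2.2
   vertex 4.5 2.2 3.5
   vertex 4.7 1.4 1.6
  endloop
 endfacet
 facet normal 0.520 0.624 0.583
  outer loop
   vertex 3.8 4.0 2.2
   vertex 1.6 4.9 3.2
   vertex 4.5 2.2 3.5
  endloop
 endfacet
 facet normal 0.929 -0.295 0.222
  outer loop
   vertex 4.0 0.1 2.8
   vertex 4.7 1.4 1.6
   vertex 4.5 2.2 3.5
  endloop
 endfacet
 facet normal 0.322 -0.730 -0.603
  outer loop
   vertex 4.0 0.1 2.8
   vertex 3.4 1.9 0.3
   vertex 4.7 1.4 1.6
  endloop
 endfacet
 facet normal -0.961 0.275 -0.029
  outer loop
   vertex 0.9 2.6 4.6
   vertex 1.6 4.9 3.2
   vertex 0.4 0.7 3.2
  endloop
 endfacet
 facet normal 0.307 0.425 0.852
  outer loop
   vertex 0.9 2.6 4.6
   vertex 4.5 2.2 3.5
   vertex 1.6 4.9 3.2
  endloop
 endfacet
 facet normal -0.009 -0.592 0.806
  outer loop
   vertex 0.9 2.6 4.6
   vertex 0.4 0.7 3.2
   vertex 4.0 0.1 2.8
  endloop
 endfacet
 facet normal 0.236 -0.357 0.904
  outer loop
   vertex 0.9 2.6 4.6
   vertex 4.0 0.1 2.8
   vertex 4.5 2.2 3.5
  endloop
 endfacet
 facet normal -0.204 -0.812 -0.547
  outer loop
   vertex 2.0 0.5 2.9
   vertex 0.4 0.7 3.2
   vertex 3.4 1.9 0.3
  endloop
 endfacet
 facet normal -0.196 -0.861 -0.470
  outer loop
   vertex 2.0 0.5 2.9
   vertex 4.0 0.1 2.8
   vertex 0.4 0.7 3.2
  endloop
 endfacet
 facet normal -0.191 -0.818 -0.543
  outer loop
   vertex 2.0 0.5 2.9
   vertex 3.4 1.9 0.3
   vertex 4.0 0.1 2.8
  endloop
 endfacet
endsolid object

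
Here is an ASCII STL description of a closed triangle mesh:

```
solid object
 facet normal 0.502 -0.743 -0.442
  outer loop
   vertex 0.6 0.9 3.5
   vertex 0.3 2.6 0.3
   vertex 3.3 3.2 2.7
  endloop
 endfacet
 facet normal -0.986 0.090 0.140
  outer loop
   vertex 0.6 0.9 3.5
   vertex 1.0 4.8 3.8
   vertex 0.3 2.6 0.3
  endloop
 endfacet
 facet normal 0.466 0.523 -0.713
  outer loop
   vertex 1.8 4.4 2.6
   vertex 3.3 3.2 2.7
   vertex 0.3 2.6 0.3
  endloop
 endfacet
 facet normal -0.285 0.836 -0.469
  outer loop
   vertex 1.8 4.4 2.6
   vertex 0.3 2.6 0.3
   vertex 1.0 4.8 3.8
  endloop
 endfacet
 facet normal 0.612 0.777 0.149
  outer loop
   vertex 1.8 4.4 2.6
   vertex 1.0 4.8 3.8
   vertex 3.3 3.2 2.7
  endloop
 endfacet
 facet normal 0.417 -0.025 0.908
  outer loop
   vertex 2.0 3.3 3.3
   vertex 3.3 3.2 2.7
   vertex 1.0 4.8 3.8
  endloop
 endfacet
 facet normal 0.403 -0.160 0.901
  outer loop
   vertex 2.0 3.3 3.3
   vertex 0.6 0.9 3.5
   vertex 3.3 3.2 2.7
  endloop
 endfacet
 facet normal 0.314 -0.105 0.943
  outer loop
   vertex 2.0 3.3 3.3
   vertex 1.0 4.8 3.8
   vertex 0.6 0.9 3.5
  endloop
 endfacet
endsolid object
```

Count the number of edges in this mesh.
12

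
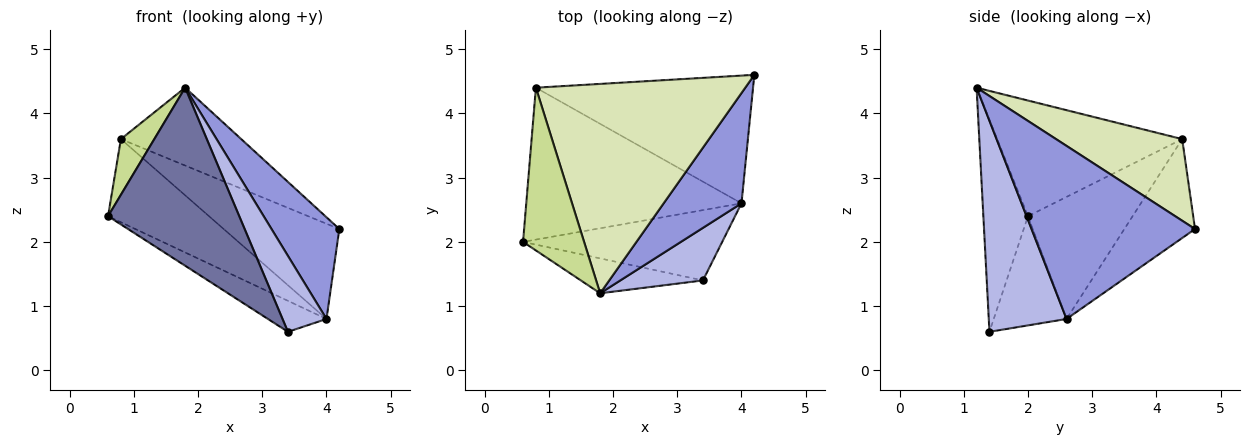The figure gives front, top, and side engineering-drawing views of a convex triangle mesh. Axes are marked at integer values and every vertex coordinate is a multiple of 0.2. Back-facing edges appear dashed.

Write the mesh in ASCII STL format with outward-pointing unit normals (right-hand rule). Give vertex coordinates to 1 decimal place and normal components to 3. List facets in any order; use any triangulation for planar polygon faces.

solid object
 facet normal -0.317 -0.931 -0.182
  outer loop
   vertex 1.8 1.2 4.4
   vertex 0.6 2.0 2.4
   vertex 3.4 1.4 0.6
  endloop
 endfacet
 facet normal -0.448 0.361 -0.818
  outer loop
   vertex 4.0 2.6 0.8
   vertex 3.4 1.4 0.6
   vertex 0.6 2.0 2.4
  endloop
 endfacet
 facet normal 0.853 -0.354 0.384
  outer loop
   vertex 4.0 2.6 0.8
   vertex 4.2 4.6 2.2
   vertex 1.8 1.2 4.4
  endloop
 endfacet
 facet normal 0.824 -0.466 0.322
  outer loop
   vertex 4.0 2.6 0.8
   vertex 1.8 1.2 4.4
   vertex 3.4 1.4 0.6
  endloop
 endfacet
 facet normal -0.445 0.430 -0.785
  outer loop
   vertex 0.8 4.4 3.6
   vertex 4.0 2.6 0.8
   vertex 0.6 2.0 2.4
  endloop
 endfacet
 facet normal -0.343 0.561 -0.753
  outer loop
   vertex 0.8 4.4 3.6
   vertex 4.2 4.6 2.2
   vertex 4.0 2.6 0.8
  endloop
 endfacet
 facet normal -0.873 -0.158 0.461
  outer loop
   vertex 0.8 4.4 3.6
   vertex 0.6 2.0 2.4
   vertex 1.8 1.2 4.4
  endloop
 endfacet
 facet normal 0.343 0.327 0.880
  outer loop
   vertex 0.8 4.4 3.6
   vertex 1.8 1.2 4.4
   vertex 4.2 4.6 2.2
  endloop
 endfacet
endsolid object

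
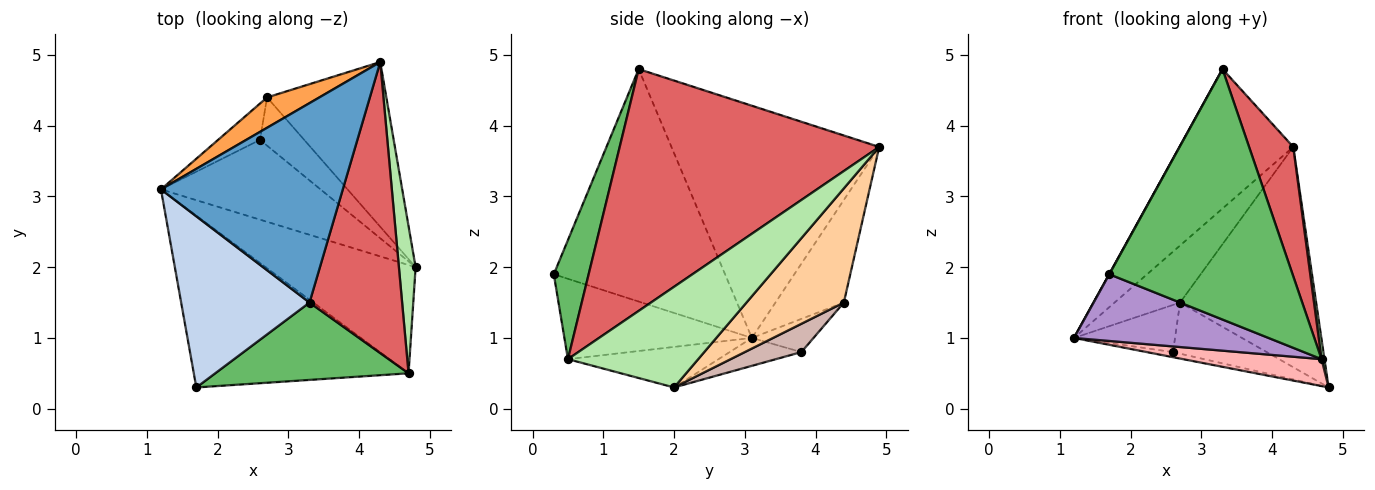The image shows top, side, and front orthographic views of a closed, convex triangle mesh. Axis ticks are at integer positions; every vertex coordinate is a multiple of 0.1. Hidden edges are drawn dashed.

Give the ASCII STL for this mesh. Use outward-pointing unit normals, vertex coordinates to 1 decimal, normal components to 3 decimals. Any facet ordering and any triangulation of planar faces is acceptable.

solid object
 facet normal -0.723 0.396 0.566
  outer loop
   vertex 3.3 1.5 4.8
   vertex 4.3 4.9 3.7
   vertex 1.2 3.1 1.0
  endloop
 endfacet
 facet normal -0.875 -0.001 0.483
  outer loop
   vertex 1.7 0.3 1.9
   vertex 3.3 1.5 4.8
   vertex 1.2 3.1 1.0
  endloop
 endfacet
 facet normal -0.678 0.649 0.345
  outer loop
   vertex 2.7 4.4 1.5
   vertex 1.2 3.1 1.0
   vertex 4.3 4.9 3.7
  endloop
 endfacet
 facet normal 0.497 0.695 -0.520
  outer loop
   vertex 2.7 4.4 1.5
   vertex 4.3 4.9 3.7
   vertex 4.8 2.0 0.3
  endloop
 endfacet
 facet normal 0.179 -0.940 0.290
  outer loop
   vertex 4.7 0.5 0.7
   vertex 3.3 1.5 4.8
   vertex 1.7 0.3 1.9
  endloop
 endfacet
 facet normal 0.986 -0.022 0.164
  outer loop
   vertex 4.7 0.5 0.7
   vertex 4.8 2.0 0.3
   vertex 4.3 4.9 3.7
  endloop
 endfacet
 facet normal 0.922 -0.157 0.353
  outer loop
   vertex 4.7 0.5 0.7
   vertex 4.3 4.9 3.7
   vertex 3.3 1.5 4.8
  endloop
 endfacet
 facet normal -0.254 -0.233 -0.939
  outer loop
   vertex 4.7 0.5 0.7
   vertex 1.2 3.1 1.0
   vertex 4.8 2.0 0.3
  endloop
 endfacet
 facet normal -0.329 -0.342 -0.880
  outer loop
   vertex 4.7 0.5 0.7
   vertex 1.7 0.3 1.9
   vertex 1.2 3.1 1.0
  endloop
 endfacet
 facet normal -0.172 0.063 -0.983
  outer loop
   vertex 2.6 3.8 0.8
   vertex 4.8 2.0 0.3
   vertex 1.2 3.1 1.0
  endloop
 endfacet
 facet normal -0.435 0.713 -0.549
  outer loop
   vertex 2.6 3.8 0.8
   vertex 1.2 3.1 1.0
   vertex 2.7 4.4 1.5
  endloop
 endfacet
 facet normal 0.402 0.666 -0.628
  outer loop
   vertex 2.6 3.8 0.8
   vertex 2.7 4.4 1.5
   vertex 4.8 2.0 0.3
  endloop
 endfacet
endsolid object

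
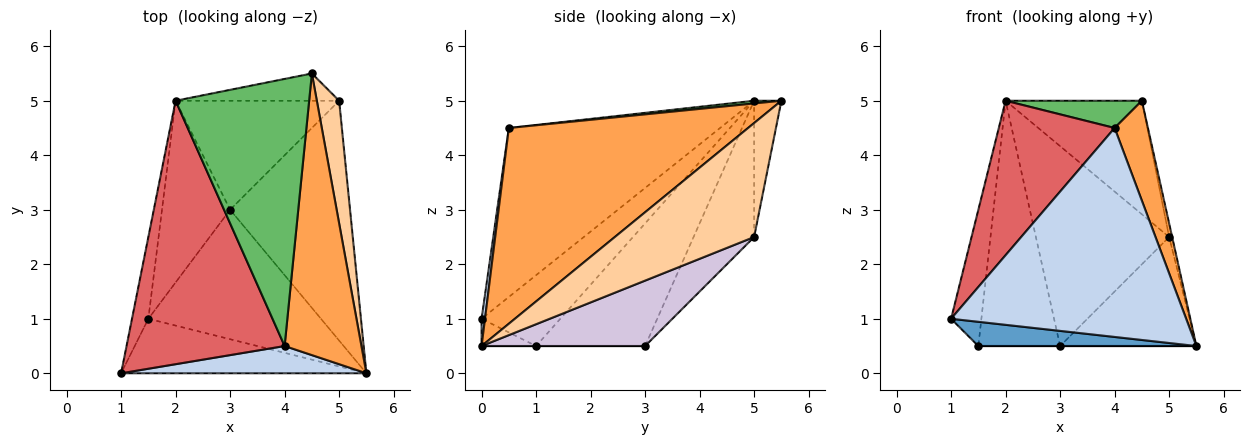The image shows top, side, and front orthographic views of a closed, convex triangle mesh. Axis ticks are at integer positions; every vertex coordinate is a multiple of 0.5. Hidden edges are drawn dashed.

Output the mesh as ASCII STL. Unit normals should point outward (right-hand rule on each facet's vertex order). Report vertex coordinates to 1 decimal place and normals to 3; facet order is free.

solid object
 facet normal -0.101 -0.404 -0.909
  outer loop
   vertex 1.5 1.0 0.5
   vertex 5.5 0.0 0.5
   vertex 1.0 0.0 1.0
  endloop
 endfacet
 facet normal 0.014 -0.991 0.129
  outer loop
   vertex 4.0 0.5 4.5
   vertex 1.0 0.0 1.0
   vertex 5.5 0.0 0.5
  endloop
 endfacet
 facet normal 0.923 -0.129 0.362
  outer loop
   vertex 4.0 0.5 4.5
   vertex 5.5 0.0 0.5
   vertex 4.5 5.5 5.0
  endloop
 endfacet
 facet normal 0.981 0.021 0.192
  outer loop
   vertex 5.0 5.0 2.5
   vertex 4.5 5.5 5.0
   vertex 5.5 0.0 0.5
  endloop
 endfacet
 facet normal 0.020 -0.101 0.995
  outer loop
   vertex 2.0 5.0 5.0
   vertex 4.0 0.5 4.5
   vertex 4.5 5.5 5.0
  endloop
 endfacet
 facet normal -0.191 0.955 -0.229
  outer loop
   vertex 2.0 5.0 5.0
   vertex 4.5 5.5 5.0
   vertex 5.0 5.0 2.5
  endloop
 endfacet
 facet normal -0.678 -0.372 0.634
  outer loop
   vertex 2.0 5.0 5.0
   vertex 1.0 0.0 1.0
   vertex 4.0 0.5 4.5
  endloop
 endfacet
 facet normal -0.912 0.351 -0.211
  outer loop
   vertex 2.0 5.0 5.0
   vertex 1.5 1.0 0.5
   vertex 1.0 0.0 1.0
  endloop
 endfacet
 facet normal 0.000 0.000 -1.000
  outer loop
   vertex 3.0 3.0 0.5
   vertex 5.5 0.0 0.5
   vertex 1.5 1.0 0.5
  endloop
 endfacet
 facet normal 0.445 0.371 -0.815
  outer loop
   vertex 3.0 3.0 0.5
   vertex 5.0 5.0 2.5
   vertex 5.5 0.0 0.5
  endloop
 endfacet
 facet normal -0.731 0.548 -0.406
  outer loop
   vertex 3.0 3.0 0.5
   vertex 1.5 1.0 0.5
   vertex 2.0 5.0 5.0
  endloop
 endfacet
 facet normal -0.371 0.815 -0.445
  outer loop
   vertex 3.0 3.0 0.5
   vertex 2.0 5.0 5.0
   vertex 5.0 5.0 2.5
  endloop
 endfacet
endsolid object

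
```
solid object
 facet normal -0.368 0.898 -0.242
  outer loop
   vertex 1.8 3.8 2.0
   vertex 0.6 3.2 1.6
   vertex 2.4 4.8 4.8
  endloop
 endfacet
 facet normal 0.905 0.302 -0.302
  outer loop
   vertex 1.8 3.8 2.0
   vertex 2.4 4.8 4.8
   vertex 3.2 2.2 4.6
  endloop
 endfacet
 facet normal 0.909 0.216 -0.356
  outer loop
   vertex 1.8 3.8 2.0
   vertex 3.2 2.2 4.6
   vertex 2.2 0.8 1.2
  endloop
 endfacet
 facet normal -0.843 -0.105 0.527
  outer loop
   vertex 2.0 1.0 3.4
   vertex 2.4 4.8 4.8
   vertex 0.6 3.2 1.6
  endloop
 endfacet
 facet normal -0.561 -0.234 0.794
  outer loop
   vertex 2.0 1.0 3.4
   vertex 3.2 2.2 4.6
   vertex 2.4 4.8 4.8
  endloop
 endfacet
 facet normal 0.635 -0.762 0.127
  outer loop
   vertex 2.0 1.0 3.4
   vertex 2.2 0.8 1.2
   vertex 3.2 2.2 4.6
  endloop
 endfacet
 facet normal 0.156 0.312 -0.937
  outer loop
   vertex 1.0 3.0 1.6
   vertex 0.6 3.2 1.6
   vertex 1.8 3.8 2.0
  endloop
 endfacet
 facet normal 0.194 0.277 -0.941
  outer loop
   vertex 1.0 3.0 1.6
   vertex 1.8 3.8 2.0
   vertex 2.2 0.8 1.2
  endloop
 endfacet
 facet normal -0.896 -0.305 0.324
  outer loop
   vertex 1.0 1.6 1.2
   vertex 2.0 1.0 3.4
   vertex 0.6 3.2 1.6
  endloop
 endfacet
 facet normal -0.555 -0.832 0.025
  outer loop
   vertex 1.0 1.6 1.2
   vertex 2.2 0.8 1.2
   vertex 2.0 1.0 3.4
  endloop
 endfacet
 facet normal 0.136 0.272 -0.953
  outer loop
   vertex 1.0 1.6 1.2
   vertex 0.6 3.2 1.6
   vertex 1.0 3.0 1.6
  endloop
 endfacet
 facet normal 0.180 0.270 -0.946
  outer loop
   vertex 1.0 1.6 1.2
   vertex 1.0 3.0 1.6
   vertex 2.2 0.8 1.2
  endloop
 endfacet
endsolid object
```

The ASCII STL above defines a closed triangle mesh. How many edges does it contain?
18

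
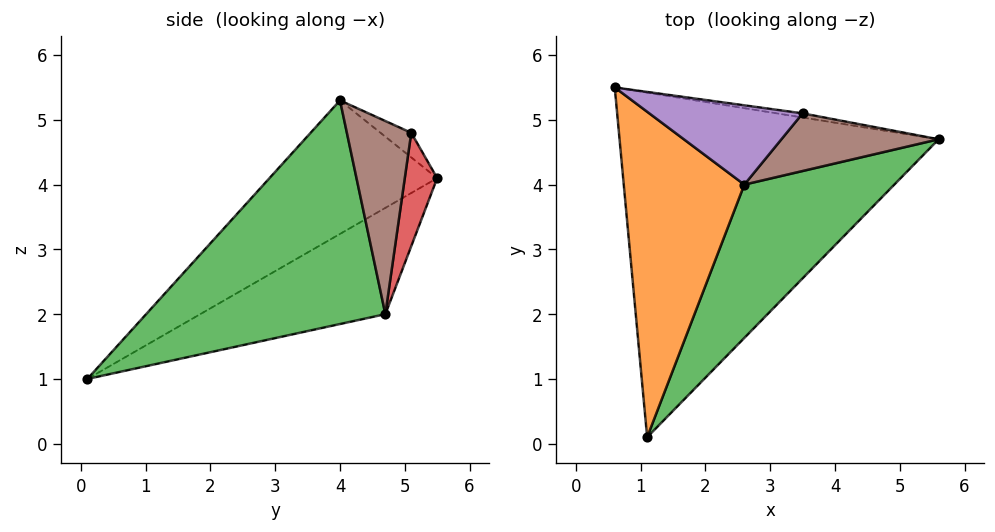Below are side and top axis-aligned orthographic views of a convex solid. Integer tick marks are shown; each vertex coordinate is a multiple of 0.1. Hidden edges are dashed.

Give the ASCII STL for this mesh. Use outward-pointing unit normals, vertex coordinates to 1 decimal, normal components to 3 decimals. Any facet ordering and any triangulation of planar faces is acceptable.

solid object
 facet normal -0.281 0.458 -0.843
  outer loop
   vertex 1.1 0.1 1.0
   vertex 0.6 5.5 4.1
   vertex 5.6 4.7 2.0
  endloop
 endfacet
 facet normal -0.676 -0.413 0.610
  outer loop
   vertex 2.6 4.0 5.3
   vertex 0.6 5.5 4.1
   vertex 1.1 0.1 1.0
  endloop
 endfacet
 facet normal 0.607 -0.682 0.407
  outer loop
   vertex 2.6 4.0 5.3
   vertex 1.1 0.1 1.0
   vertex 5.6 4.7 2.0
  endloop
 endfacet
 facet normal 0.144 0.989 -0.033
  outer loop
   vertex 3.5 5.1 4.8
   vertex 5.6 4.7 2.0
   vertex 0.6 5.5 4.1
  endloop
 endfacet
 facet normal -0.137 0.501 0.855
  outer loop
   vertex 3.5 5.1 4.8
   vertex 0.6 5.5 4.1
   vertex 2.6 4.0 5.3
  endloop
 endfacet
 facet normal 0.733 -0.328 0.596
  outer loop
   vertex 3.5 5.1 4.8
   vertex 2.6 4.0 5.3
   vertex 5.6 4.7 2.0
  endloop
 endfacet
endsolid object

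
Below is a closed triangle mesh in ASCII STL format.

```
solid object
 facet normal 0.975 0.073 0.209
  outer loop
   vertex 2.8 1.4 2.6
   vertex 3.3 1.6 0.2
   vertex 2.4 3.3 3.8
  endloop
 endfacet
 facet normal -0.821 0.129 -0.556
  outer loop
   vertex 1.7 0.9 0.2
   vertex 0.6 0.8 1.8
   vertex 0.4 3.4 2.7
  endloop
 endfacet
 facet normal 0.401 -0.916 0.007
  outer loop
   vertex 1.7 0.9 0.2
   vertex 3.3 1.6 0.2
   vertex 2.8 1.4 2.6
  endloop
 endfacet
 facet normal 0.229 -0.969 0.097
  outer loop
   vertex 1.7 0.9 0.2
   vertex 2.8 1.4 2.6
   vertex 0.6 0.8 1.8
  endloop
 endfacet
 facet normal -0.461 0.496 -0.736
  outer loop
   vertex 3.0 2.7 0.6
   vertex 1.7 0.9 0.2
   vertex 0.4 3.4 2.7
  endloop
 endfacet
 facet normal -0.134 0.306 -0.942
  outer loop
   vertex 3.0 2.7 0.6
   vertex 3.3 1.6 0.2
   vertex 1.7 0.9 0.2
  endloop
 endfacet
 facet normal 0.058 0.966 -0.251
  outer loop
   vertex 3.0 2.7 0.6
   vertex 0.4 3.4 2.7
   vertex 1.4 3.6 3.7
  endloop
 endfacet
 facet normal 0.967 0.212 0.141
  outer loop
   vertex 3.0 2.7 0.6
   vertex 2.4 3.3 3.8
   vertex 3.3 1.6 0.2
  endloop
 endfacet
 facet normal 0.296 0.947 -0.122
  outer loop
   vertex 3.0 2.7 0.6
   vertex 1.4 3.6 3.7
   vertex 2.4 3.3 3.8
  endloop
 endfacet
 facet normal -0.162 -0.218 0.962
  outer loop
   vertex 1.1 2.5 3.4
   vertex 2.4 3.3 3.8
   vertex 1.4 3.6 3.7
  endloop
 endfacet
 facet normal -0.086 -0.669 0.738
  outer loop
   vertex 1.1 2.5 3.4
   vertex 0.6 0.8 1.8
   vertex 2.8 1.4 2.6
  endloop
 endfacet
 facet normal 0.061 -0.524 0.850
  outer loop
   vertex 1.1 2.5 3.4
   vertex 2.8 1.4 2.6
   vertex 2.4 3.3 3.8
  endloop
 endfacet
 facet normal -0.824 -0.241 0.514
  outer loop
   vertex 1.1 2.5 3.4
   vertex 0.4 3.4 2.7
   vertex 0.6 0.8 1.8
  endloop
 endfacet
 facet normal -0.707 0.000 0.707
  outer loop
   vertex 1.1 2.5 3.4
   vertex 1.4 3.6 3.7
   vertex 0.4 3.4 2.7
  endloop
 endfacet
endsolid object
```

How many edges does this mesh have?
21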